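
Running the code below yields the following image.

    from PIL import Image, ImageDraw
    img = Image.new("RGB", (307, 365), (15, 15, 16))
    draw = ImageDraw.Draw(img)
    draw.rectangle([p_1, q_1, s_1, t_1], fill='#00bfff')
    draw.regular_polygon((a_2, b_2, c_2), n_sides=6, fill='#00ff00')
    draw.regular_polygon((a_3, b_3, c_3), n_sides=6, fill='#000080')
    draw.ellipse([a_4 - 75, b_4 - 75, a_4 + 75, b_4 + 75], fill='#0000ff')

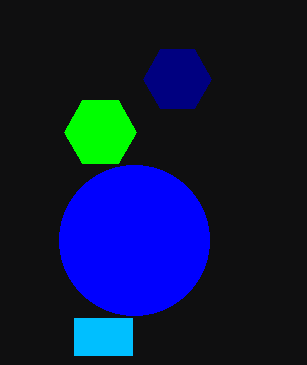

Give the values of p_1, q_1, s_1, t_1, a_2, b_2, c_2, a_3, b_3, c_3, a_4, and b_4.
p_1 = 74, q_1 = 318, s_1 = 132, t_1 = 355, a_2 = 100, b_2 = 132, c_2 = 36, a_3 = 177, b_3 = 79, c_3 = 34, a_4 = 134, b_4 = 240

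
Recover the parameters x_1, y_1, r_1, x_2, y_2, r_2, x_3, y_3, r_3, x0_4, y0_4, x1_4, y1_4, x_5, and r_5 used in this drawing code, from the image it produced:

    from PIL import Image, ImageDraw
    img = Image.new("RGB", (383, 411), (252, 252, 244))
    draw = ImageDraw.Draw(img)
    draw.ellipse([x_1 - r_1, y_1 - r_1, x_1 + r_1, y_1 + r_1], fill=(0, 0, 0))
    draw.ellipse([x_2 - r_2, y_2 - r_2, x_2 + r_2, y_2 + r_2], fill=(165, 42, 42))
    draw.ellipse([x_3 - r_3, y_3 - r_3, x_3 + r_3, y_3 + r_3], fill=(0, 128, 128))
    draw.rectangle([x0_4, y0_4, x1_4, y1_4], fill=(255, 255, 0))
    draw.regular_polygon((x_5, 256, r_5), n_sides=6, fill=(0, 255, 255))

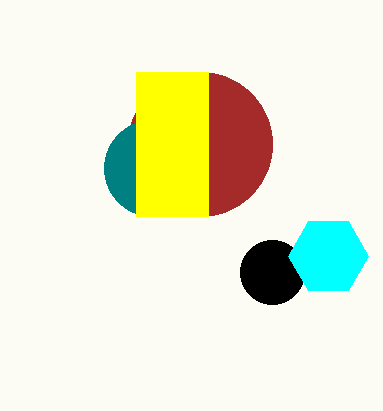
x_1 = 272, y_1 = 272, r_1 = 32, x_2 = 200, y_2 = 144, r_2 = 72, x_3 = 152, y_3 = 168, r_3 = 48, x0_4 = 136, y0_4 = 72, x1_4 = 208, y1_4 = 216, x_5 = 328, r_5 = 40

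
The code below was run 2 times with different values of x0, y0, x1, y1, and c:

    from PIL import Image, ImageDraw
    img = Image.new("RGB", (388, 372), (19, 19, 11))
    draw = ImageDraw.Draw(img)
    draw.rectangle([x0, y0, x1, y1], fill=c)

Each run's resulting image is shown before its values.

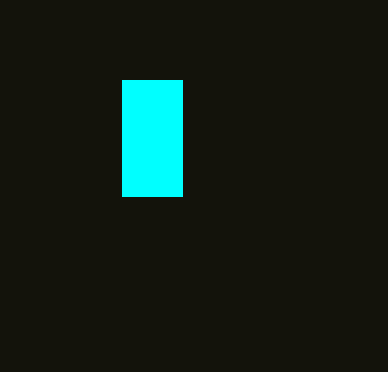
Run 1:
x0 = 122; y0 = 80; x1 = 182; y1 = 196; c = 'cyan'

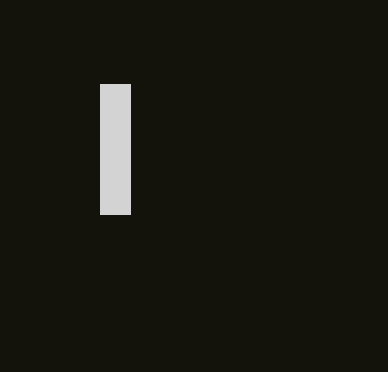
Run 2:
x0 = 100, y0 = 84, x1 = 130, y1 = 214, c = 'lightgray'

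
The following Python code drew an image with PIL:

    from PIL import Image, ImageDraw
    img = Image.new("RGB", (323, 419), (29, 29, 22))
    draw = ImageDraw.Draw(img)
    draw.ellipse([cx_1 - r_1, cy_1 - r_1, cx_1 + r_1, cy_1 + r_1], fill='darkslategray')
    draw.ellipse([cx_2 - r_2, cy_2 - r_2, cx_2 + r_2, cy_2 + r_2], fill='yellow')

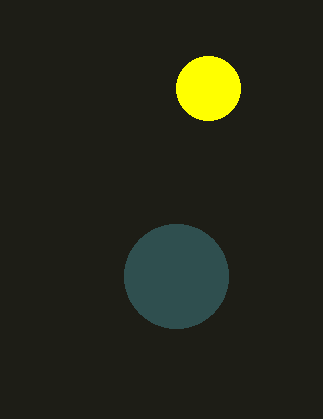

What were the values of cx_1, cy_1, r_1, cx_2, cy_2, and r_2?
cx_1 = 176; cy_1 = 276; r_1 = 52; cx_2 = 208; cy_2 = 88; r_2 = 32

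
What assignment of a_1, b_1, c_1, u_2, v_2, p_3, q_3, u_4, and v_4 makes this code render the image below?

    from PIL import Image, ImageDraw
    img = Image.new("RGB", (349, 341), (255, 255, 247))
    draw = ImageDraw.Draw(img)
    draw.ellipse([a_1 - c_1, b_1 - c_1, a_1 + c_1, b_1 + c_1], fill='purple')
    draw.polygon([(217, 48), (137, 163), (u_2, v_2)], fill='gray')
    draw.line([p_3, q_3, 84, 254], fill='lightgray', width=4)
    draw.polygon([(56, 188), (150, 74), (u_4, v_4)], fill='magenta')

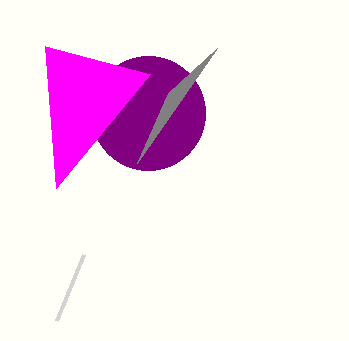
a_1 = 148
b_1 = 113
c_1 = 57
u_2 = 168
v_2 = 93
p_3 = 57
q_3 = 320
u_4 = 45
v_4 = 46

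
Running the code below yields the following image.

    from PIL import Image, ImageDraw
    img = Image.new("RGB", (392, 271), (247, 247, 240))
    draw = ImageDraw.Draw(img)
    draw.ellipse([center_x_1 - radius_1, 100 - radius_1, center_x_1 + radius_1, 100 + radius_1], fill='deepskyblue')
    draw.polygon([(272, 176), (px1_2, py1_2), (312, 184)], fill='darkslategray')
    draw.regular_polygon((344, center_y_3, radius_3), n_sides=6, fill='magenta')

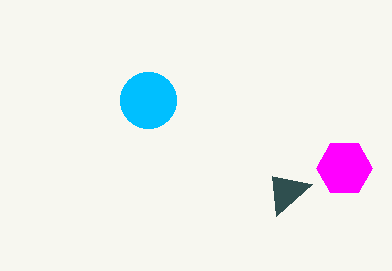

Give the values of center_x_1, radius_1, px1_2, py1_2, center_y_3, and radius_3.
center_x_1 = 148, radius_1 = 28, px1_2 = 276, py1_2 = 216, center_y_3 = 168, radius_3 = 28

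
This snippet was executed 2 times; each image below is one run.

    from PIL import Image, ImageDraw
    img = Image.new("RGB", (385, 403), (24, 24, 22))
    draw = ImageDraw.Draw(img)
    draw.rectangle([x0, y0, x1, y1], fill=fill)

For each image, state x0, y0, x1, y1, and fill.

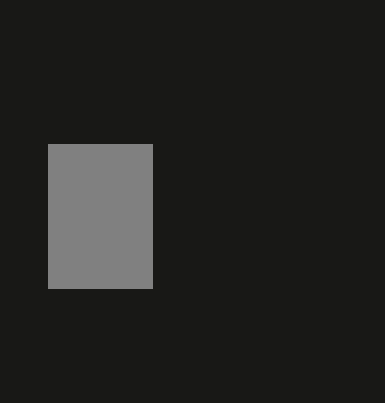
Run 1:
x0 = 48
y0 = 144
x1 = 152
y1 = 288
fill = 'gray'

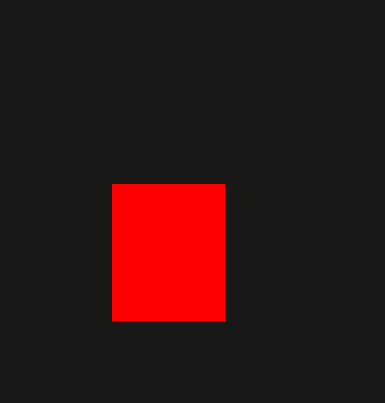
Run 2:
x0 = 112; y0 = 184; x1 = 224; y1 = 320; fill = 'red'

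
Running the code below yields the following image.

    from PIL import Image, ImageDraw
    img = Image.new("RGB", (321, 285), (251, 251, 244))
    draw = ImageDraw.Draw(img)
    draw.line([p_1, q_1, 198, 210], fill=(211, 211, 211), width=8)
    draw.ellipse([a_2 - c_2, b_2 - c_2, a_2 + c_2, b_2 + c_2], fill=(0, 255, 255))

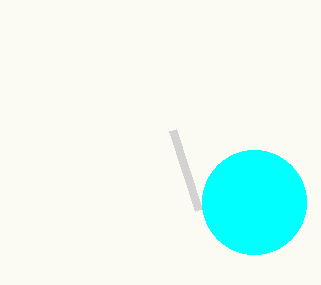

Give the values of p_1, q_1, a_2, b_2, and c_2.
p_1 = 172
q_1 = 130
a_2 = 254
b_2 = 202
c_2 = 52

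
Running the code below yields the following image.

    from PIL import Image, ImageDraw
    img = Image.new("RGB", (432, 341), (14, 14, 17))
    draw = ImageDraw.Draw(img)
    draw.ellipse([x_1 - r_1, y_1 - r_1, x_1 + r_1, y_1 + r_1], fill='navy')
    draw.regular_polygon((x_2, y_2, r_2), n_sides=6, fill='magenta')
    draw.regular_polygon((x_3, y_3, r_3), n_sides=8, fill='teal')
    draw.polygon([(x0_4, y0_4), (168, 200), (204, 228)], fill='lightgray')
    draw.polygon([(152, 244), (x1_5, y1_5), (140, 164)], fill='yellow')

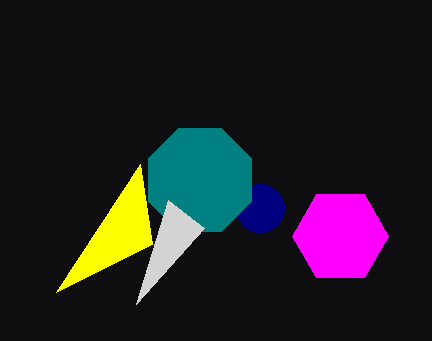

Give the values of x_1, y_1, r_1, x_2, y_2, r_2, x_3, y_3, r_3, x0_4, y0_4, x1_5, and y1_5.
x_1 = 260
y_1 = 208
r_1 = 24
x_2 = 340
y_2 = 236
r_2 = 48
x_3 = 200
y_3 = 180
r_3 = 56
x0_4 = 136
y0_4 = 304
x1_5 = 56
y1_5 = 292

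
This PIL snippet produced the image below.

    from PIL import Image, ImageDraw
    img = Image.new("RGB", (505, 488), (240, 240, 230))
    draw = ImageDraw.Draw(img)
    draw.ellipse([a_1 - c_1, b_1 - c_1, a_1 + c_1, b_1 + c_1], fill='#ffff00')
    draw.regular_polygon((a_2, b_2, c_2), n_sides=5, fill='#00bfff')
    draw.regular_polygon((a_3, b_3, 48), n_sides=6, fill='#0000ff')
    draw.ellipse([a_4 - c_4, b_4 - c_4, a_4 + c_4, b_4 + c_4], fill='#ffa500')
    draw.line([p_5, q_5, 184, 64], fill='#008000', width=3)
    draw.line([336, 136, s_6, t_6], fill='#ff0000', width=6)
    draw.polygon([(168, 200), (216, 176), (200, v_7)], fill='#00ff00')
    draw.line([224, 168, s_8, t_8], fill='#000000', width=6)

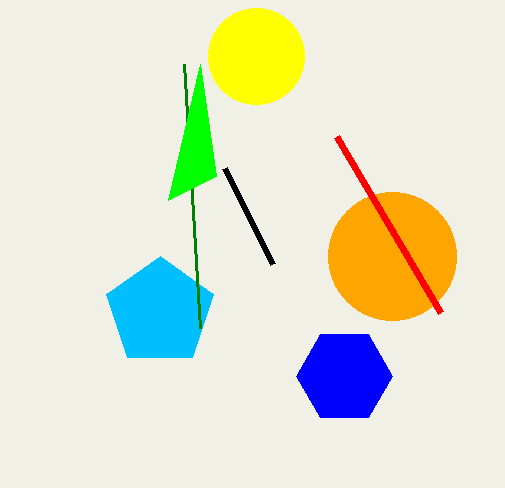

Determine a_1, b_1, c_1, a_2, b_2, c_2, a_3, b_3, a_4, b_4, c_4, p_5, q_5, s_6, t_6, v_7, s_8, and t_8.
a_1 = 256, b_1 = 56, c_1 = 48, a_2 = 160, b_2 = 312, c_2 = 56, a_3 = 344, b_3 = 376, a_4 = 392, b_4 = 256, c_4 = 64, p_5 = 200, q_5 = 328, s_6 = 440, t_6 = 312, v_7 = 64, s_8 = 272, t_8 = 264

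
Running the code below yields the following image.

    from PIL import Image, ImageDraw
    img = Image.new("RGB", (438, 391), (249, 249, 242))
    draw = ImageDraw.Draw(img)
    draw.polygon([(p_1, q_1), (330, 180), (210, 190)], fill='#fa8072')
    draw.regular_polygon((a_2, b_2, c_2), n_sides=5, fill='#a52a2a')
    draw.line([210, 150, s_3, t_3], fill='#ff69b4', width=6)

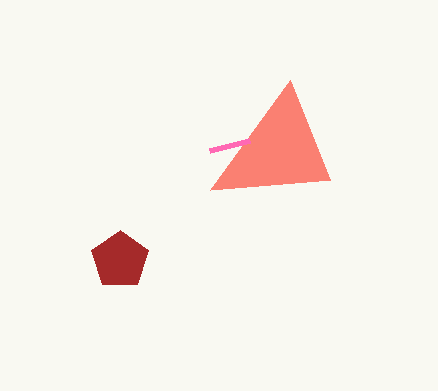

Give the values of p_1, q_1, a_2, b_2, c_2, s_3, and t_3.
p_1 = 290; q_1 = 80; a_2 = 120; b_2 = 260; c_2 = 30; s_3 = 250; t_3 = 140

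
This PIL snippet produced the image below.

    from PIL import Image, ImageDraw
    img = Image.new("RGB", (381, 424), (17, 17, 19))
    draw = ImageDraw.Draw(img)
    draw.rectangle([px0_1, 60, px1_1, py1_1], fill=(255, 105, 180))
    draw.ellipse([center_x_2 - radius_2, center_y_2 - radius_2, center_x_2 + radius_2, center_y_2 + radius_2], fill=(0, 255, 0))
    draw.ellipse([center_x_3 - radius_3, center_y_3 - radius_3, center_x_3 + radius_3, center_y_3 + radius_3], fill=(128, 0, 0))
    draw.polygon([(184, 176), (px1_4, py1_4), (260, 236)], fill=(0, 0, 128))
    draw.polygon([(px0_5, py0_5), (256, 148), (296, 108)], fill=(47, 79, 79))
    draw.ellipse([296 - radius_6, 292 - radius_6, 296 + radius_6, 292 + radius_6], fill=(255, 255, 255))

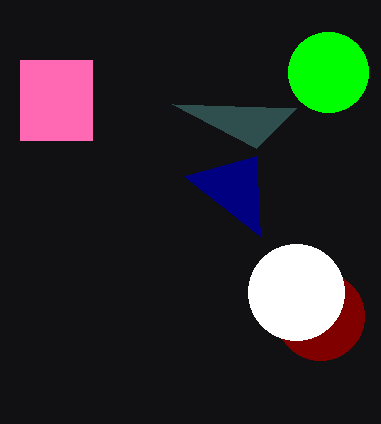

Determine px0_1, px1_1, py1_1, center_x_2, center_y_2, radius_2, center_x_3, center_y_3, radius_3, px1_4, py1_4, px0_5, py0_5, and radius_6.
px0_1 = 20, px1_1 = 92, py1_1 = 140, center_x_2 = 328, center_y_2 = 72, radius_2 = 40, center_x_3 = 320, center_y_3 = 316, radius_3 = 44, px1_4 = 256, py1_4 = 156, px0_5 = 172, py0_5 = 104, radius_6 = 48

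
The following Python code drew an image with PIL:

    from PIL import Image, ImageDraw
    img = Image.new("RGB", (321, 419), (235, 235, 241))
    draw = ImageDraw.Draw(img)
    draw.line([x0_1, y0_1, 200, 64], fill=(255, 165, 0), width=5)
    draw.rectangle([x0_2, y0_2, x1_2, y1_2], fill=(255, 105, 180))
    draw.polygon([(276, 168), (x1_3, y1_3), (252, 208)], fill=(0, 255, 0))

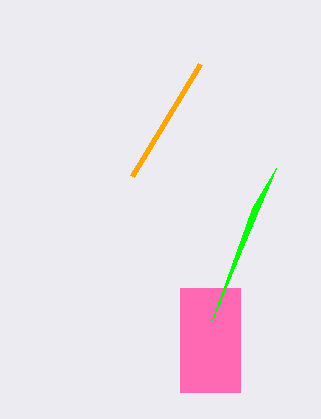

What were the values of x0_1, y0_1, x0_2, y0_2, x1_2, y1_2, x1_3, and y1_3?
x0_1 = 132
y0_1 = 176
x0_2 = 180
y0_2 = 288
x1_2 = 240
y1_2 = 392
x1_3 = 212
y1_3 = 320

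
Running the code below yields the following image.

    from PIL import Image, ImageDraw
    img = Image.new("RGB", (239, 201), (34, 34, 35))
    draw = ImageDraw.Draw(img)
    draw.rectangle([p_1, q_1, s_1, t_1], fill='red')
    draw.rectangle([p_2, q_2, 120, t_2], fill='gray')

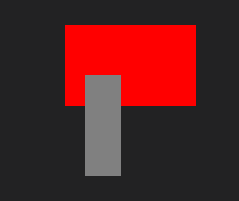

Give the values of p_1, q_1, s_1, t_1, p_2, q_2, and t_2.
p_1 = 65
q_1 = 25
s_1 = 195
t_1 = 105
p_2 = 85
q_2 = 75
t_2 = 175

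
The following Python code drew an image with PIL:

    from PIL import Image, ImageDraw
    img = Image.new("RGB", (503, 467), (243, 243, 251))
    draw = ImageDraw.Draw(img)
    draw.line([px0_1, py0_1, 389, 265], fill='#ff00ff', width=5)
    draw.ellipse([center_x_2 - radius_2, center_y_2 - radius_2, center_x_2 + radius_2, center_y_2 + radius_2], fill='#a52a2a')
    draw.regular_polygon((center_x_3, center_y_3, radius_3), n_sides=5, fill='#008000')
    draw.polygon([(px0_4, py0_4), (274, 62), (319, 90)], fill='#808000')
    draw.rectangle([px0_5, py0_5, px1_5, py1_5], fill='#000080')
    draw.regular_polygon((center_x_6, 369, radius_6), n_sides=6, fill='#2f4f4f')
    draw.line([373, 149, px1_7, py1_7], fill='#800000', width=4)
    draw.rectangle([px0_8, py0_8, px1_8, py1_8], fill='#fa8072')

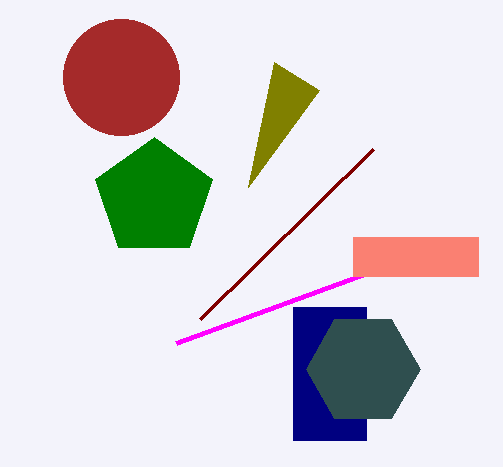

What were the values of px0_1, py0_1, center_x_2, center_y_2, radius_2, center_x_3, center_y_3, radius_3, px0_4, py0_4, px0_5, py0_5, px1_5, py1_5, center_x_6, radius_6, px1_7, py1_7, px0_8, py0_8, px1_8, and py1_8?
px0_1 = 176, py0_1 = 343, center_x_2 = 121, center_y_2 = 77, radius_2 = 58, center_x_3 = 154, center_y_3 = 198, radius_3 = 61, px0_4 = 248, py0_4 = 187, px0_5 = 293, py0_5 = 307, px1_5 = 366, py1_5 = 440, center_x_6 = 363, radius_6 = 57, px1_7 = 200, py1_7 = 319, px0_8 = 353, py0_8 = 237, px1_8 = 478, py1_8 = 276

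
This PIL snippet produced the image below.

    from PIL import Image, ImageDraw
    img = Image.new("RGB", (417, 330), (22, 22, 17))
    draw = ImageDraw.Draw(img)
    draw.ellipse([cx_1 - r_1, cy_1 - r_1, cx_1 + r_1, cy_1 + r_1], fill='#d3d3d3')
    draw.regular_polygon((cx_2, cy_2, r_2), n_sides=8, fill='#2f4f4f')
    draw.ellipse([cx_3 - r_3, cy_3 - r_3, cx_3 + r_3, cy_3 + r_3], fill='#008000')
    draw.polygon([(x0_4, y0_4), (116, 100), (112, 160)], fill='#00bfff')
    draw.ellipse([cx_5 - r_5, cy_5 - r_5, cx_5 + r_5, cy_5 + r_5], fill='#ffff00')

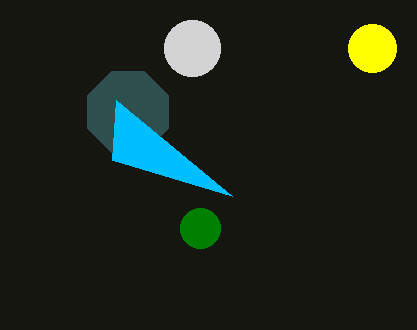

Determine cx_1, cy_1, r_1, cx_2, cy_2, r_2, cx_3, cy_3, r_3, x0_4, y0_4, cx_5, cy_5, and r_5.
cx_1 = 192; cy_1 = 48; r_1 = 28; cx_2 = 128; cy_2 = 112; r_2 = 44; cx_3 = 200; cy_3 = 228; r_3 = 20; x0_4 = 232; y0_4 = 196; cx_5 = 372; cy_5 = 48; r_5 = 24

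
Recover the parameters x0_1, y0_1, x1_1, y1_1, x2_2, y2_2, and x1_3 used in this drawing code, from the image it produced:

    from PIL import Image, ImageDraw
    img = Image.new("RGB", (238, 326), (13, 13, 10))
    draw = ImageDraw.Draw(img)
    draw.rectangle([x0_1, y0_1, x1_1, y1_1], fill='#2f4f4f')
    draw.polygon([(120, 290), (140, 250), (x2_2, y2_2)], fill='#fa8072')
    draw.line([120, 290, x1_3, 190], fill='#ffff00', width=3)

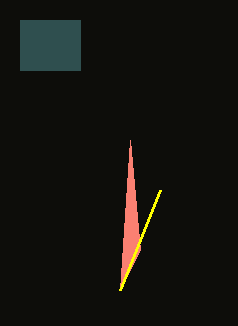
x0_1 = 20; y0_1 = 20; x1_1 = 80; y1_1 = 70; x2_2 = 130; y2_2 = 140; x1_3 = 160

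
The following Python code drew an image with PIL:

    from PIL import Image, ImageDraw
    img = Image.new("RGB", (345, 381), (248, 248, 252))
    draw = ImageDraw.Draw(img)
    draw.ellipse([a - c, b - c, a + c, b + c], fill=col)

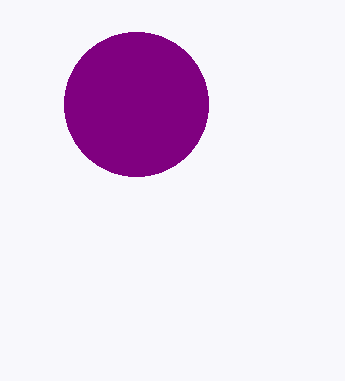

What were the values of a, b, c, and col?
a = 136; b = 104; c = 72; col = 'purple'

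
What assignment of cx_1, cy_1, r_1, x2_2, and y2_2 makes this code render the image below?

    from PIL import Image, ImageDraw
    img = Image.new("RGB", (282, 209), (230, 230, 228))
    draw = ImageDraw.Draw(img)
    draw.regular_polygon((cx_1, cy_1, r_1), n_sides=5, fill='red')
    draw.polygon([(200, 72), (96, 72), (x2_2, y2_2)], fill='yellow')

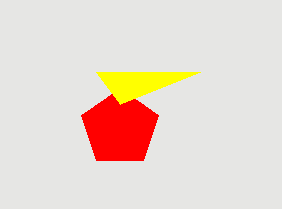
cx_1 = 120
cy_1 = 128
r_1 = 40
x2_2 = 120
y2_2 = 104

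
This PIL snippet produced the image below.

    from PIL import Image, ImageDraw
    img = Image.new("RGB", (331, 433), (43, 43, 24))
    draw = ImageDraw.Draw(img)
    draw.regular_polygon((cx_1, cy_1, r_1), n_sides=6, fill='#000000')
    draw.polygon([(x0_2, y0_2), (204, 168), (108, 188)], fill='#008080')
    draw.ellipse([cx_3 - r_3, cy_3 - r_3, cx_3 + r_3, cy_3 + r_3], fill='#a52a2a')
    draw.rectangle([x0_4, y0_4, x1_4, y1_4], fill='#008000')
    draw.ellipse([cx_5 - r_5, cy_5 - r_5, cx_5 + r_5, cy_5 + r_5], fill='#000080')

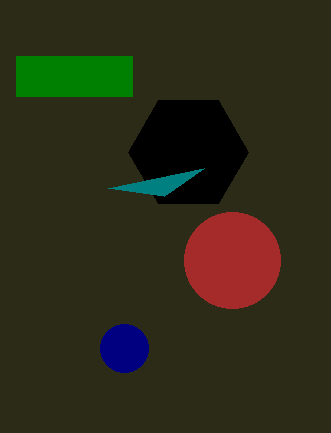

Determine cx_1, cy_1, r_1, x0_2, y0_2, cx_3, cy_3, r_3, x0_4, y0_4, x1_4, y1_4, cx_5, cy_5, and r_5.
cx_1 = 188; cy_1 = 152; r_1 = 60; x0_2 = 164; y0_2 = 196; cx_3 = 232; cy_3 = 260; r_3 = 48; x0_4 = 16; y0_4 = 56; x1_4 = 132; y1_4 = 96; cx_5 = 124; cy_5 = 348; r_5 = 24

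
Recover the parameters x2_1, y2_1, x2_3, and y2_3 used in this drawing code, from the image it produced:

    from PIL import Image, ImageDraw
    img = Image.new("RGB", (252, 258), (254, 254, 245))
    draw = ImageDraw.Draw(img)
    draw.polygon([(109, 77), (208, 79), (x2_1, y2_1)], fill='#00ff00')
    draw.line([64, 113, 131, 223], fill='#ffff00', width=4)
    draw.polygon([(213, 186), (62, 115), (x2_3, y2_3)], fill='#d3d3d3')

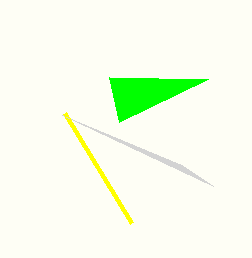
x2_1 = 119; y2_1 = 122; x2_3 = 182; y2_3 = 165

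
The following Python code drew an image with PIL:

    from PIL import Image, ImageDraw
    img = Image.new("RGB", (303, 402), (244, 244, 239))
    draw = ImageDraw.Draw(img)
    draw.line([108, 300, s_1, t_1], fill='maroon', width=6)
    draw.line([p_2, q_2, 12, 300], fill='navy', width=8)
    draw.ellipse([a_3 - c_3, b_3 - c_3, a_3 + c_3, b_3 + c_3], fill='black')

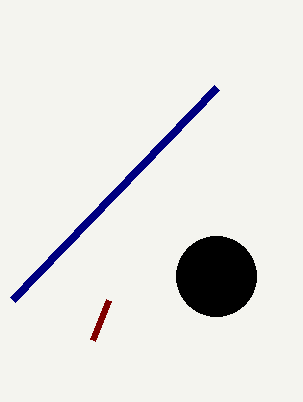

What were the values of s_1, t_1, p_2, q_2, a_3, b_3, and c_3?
s_1 = 92, t_1 = 340, p_2 = 216, q_2 = 88, a_3 = 216, b_3 = 276, c_3 = 40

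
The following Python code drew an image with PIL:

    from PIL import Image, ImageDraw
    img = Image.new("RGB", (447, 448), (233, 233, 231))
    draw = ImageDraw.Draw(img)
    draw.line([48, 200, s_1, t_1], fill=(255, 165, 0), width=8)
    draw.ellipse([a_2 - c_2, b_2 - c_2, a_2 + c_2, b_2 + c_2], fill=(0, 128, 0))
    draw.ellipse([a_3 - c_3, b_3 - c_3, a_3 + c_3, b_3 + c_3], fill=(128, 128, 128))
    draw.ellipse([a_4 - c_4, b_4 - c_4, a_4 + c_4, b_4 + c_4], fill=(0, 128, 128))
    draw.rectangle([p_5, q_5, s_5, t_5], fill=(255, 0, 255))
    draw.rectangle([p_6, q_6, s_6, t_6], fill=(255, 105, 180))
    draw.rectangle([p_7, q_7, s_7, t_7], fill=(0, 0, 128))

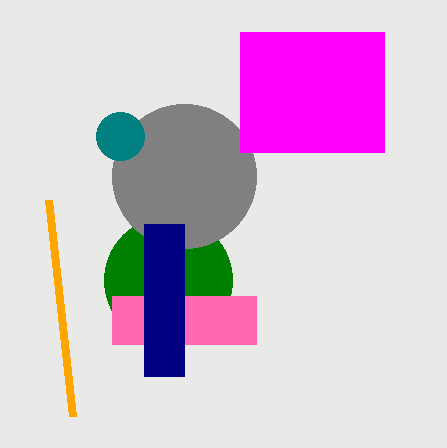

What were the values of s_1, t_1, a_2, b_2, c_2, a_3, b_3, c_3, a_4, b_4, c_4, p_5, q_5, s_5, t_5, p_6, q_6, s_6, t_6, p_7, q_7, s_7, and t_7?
s_1 = 72, t_1 = 416, a_2 = 168, b_2 = 280, c_2 = 64, a_3 = 184, b_3 = 176, c_3 = 72, a_4 = 120, b_4 = 136, c_4 = 24, p_5 = 240, q_5 = 32, s_5 = 384, t_5 = 152, p_6 = 112, q_6 = 296, s_6 = 256, t_6 = 344, p_7 = 144, q_7 = 224, s_7 = 184, t_7 = 376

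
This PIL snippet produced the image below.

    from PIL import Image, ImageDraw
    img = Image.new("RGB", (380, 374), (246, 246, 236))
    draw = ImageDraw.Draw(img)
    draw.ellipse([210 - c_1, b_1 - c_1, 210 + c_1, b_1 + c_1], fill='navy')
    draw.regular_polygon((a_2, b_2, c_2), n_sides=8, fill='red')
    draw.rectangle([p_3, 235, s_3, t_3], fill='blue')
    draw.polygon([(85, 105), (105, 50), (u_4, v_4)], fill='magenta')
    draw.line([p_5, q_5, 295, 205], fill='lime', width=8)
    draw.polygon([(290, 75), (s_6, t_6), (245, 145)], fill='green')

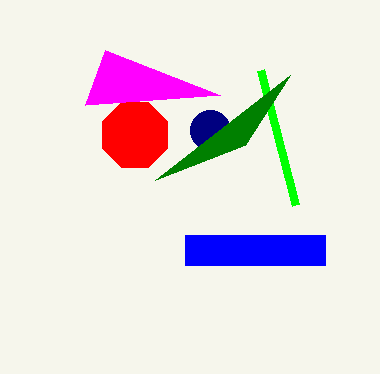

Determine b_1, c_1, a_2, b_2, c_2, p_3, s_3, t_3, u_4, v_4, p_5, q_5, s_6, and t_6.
b_1 = 130; c_1 = 20; a_2 = 135; b_2 = 135; c_2 = 35; p_3 = 185; s_3 = 325; t_3 = 265; u_4 = 220; v_4 = 95; p_5 = 260; q_5 = 70; s_6 = 155; t_6 = 180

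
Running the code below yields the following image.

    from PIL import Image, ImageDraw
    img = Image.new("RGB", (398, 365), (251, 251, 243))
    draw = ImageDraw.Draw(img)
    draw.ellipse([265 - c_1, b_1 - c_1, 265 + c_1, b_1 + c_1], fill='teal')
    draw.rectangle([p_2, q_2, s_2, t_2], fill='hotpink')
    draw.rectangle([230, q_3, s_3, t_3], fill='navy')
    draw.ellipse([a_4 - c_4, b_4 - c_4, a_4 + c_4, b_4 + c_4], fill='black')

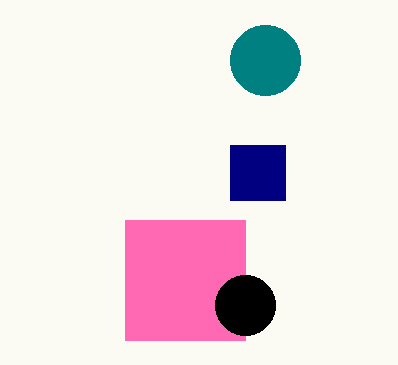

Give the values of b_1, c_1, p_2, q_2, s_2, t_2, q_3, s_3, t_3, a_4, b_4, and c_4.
b_1 = 60; c_1 = 35; p_2 = 125; q_2 = 220; s_2 = 245; t_2 = 340; q_3 = 145; s_3 = 285; t_3 = 200; a_4 = 245; b_4 = 305; c_4 = 30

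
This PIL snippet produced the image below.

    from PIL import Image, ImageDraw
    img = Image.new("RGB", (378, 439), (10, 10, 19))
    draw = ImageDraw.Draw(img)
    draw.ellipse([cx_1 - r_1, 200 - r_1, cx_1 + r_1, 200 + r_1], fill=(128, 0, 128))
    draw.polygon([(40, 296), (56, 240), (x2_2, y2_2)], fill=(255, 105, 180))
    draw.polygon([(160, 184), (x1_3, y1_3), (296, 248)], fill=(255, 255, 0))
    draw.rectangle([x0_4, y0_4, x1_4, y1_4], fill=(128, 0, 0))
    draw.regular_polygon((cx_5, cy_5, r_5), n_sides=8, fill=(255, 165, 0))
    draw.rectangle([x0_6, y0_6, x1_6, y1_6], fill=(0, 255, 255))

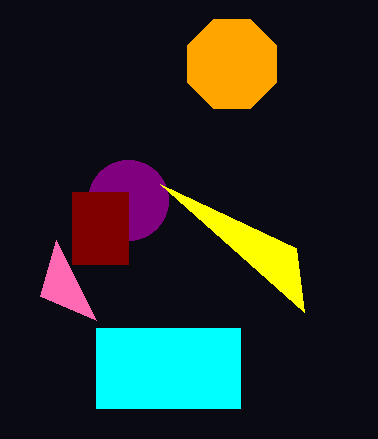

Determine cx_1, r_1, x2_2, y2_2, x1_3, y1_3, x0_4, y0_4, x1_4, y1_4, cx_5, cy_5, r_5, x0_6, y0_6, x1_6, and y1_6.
cx_1 = 128
r_1 = 40
x2_2 = 96
y2_2 = 320
x1_3 = 304
y1_3 = 312
x0_4 = 72
y0_4 = 192
x1_4 = 128
y1_4 = 264
cx_5 = 232
cy_5 = 64
r_5 = 48
x0_6 = 96
y0_6 = 328
x1_6 = 240
y1_6 = 408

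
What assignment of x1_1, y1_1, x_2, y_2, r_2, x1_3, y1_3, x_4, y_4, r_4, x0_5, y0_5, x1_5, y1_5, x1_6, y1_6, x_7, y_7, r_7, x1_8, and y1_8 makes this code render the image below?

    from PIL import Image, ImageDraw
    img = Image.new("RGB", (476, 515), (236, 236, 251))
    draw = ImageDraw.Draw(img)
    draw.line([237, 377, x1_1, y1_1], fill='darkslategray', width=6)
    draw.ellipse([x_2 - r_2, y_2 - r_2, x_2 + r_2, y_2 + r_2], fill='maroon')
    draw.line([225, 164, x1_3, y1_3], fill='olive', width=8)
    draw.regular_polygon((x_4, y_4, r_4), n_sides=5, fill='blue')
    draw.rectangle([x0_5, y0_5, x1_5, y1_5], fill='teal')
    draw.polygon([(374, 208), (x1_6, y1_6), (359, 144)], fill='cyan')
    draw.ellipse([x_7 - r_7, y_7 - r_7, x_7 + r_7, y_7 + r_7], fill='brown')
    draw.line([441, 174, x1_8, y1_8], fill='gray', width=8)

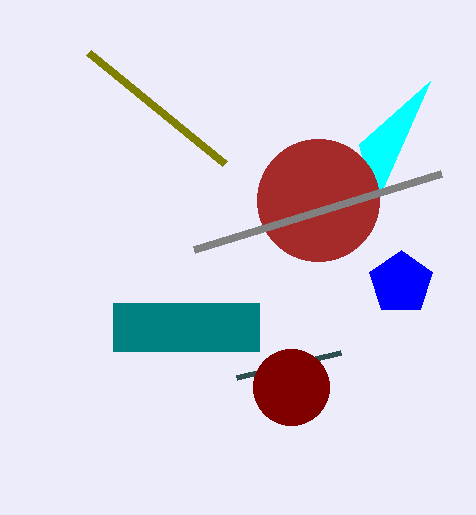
x1_1 = 341, y1_1 = 352, x_2 = 291, y_2 = 387, r_2 = 38, x1_3 = 89, y1_3 = 53, x_4 = 401, y_4 = 283, r_4 = 33, x0_5 = 113, y0_5 = 303, x1_5 = 259, y1_5 = 351, x1_6 = 430, y1_6 = 81, x_7 = 318, y_7 = 200, r_7 = 61, x1_8 = 194, y1_8 = 250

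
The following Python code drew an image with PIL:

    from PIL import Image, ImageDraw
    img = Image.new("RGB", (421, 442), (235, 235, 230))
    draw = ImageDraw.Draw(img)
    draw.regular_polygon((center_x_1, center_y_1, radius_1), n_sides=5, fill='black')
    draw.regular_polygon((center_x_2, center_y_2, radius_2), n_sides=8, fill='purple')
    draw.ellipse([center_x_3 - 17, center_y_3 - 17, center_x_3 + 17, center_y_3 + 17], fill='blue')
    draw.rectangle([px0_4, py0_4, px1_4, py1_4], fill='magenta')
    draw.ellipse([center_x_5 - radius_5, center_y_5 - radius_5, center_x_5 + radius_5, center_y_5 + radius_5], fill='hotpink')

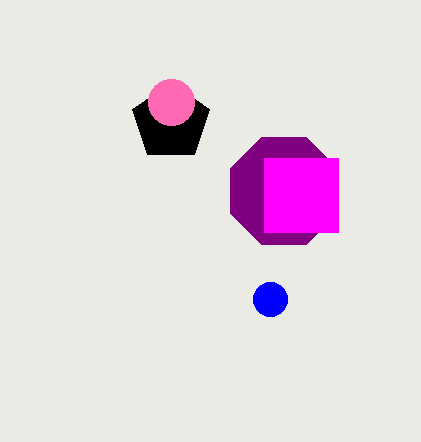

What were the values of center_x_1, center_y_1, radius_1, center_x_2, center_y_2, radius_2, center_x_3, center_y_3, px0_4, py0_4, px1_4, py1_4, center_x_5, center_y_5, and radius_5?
center_x_1 = 171
center_y_1 = 122
radius_1 = 40
center_x_2 = 284
center_y_2 = 191
radius_2 = 58
center_x_3 = 270
center_y_3 = 299
px0_4 = 264
py0_4 = 158
px1_4 = 338
py1_4 = 232
center_x_5 = 171
center_y_5 = 102
radius_5 = 23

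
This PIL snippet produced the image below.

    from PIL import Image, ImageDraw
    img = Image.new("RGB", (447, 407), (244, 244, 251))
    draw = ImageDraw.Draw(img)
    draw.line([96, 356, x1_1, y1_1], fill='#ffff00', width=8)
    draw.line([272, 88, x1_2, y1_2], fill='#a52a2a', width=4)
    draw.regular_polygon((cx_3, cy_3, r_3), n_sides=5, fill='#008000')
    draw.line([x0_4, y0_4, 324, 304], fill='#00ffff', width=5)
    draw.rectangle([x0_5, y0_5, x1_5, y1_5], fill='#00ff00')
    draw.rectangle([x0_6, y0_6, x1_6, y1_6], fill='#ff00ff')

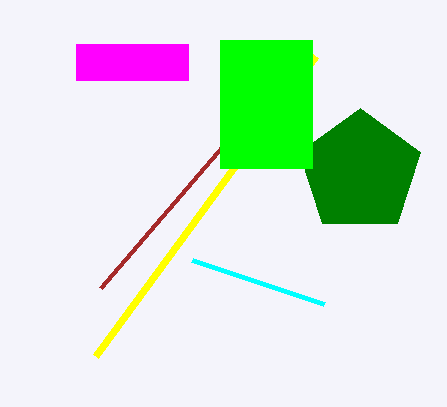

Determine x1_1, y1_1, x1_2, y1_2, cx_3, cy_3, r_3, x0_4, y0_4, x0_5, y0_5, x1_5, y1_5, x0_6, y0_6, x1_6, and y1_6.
x1_1 = 316; y1_1 = 56; x1_2 = 100; y1_2 = 288; cx_3 = 360; cy_3 = 172; r_3 = 64; x0_4 = 192; y0_4 = 260; x0_5 = 220; y0_5 = 40; x1_5 = 312; y1_5 = 168; x0_6 = 76; y0_6 = 44; x1_6 = 188; y1_6 = 80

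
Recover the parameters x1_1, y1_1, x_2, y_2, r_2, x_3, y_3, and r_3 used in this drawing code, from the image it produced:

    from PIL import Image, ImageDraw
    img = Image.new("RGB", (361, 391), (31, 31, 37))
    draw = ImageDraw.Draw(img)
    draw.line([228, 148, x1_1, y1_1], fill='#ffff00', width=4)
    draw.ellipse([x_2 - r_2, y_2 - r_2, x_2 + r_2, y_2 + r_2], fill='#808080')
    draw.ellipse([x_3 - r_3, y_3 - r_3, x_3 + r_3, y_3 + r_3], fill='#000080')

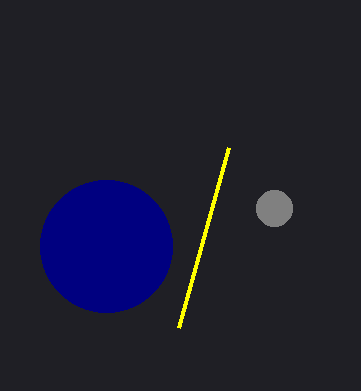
x1_1 = 178
y1_1 = 328
x_2 = 274
y_2 = 208
r_2 = 18
x_3 = 106
y_3 = 246
r_3 = 66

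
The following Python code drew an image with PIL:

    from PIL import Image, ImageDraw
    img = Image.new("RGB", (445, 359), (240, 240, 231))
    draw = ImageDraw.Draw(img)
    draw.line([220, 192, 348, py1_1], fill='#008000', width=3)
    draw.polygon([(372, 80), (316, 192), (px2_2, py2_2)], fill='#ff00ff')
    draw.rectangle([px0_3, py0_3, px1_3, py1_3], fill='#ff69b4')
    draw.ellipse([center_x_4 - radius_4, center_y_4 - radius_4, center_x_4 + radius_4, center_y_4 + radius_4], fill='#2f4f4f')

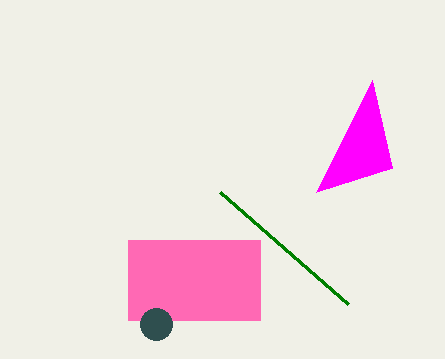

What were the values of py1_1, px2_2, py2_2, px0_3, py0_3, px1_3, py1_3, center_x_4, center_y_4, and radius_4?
py1_1 = 304, px2_2 = 392, py2_2 = 168, px0_3 = 128, py0_3 = 240, px1_3 = 260, py1_3 = 320, center_x_4 = 156, center_y_4 = 324, radius_4 = 16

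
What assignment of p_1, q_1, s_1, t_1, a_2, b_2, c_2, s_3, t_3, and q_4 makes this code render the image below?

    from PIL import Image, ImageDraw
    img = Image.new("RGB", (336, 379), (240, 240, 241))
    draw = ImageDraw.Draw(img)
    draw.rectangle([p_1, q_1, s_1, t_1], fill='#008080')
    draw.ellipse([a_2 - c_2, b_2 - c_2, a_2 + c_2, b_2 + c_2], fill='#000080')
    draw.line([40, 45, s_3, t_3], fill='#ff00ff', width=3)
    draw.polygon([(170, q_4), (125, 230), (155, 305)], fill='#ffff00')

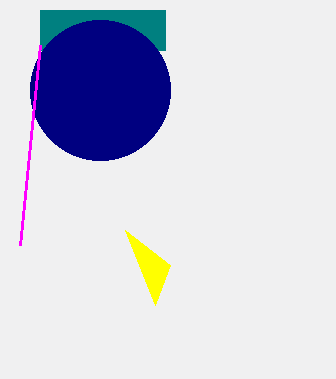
p_1 = 40, q_1 = 10, s_1 = 165, t_1 = 50, a_2 = 100, b_2 = 90, c_2 = 70, s_3 = 20, t_3 = 245, q_4 = 265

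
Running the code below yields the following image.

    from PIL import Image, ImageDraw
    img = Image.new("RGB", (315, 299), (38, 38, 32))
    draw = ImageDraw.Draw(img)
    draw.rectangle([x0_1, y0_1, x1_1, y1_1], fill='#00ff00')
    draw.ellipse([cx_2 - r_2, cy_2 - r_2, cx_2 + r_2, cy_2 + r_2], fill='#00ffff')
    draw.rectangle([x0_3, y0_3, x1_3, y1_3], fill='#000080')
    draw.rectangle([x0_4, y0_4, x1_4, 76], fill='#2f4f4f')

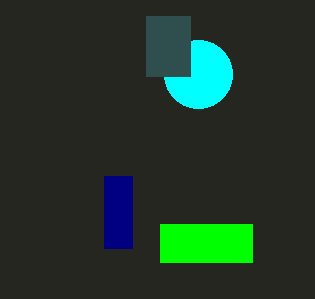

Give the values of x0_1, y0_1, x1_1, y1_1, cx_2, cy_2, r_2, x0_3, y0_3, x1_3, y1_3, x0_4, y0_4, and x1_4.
x0_1 = 160, y0_1 = 224, x1_1 = 252, y1_1 = 262, cx_2 = 198, cy_2 = 74, r_2 = 34, x0_3 = 104, y0_3 = 176, x1_3 = 132, y1_3 = 248, x0_4 = 146, y0_4 = 16, x1_4 = 190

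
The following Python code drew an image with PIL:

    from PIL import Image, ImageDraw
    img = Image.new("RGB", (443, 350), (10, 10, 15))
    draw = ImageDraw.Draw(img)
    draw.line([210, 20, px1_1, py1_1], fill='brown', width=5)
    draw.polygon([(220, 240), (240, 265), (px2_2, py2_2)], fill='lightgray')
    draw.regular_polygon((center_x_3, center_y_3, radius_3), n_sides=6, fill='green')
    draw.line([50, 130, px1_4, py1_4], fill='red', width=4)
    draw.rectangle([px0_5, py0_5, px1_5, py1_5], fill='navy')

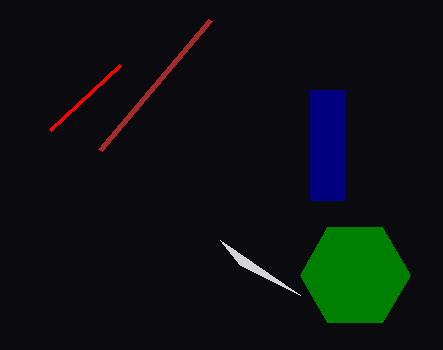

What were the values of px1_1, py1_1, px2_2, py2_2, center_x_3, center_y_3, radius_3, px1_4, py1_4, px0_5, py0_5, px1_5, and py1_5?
px1_1 = 100; py1_1 = 150; px2_2 = 300; py2_2 = 295; center_x_3 = 355; center_y_3 = 275; radius_3 = 55; px1_4 = 120; py1_4 = 65; px0_5 = 310; py0_5 = 90; px1_5 = 345; py1_5 = 200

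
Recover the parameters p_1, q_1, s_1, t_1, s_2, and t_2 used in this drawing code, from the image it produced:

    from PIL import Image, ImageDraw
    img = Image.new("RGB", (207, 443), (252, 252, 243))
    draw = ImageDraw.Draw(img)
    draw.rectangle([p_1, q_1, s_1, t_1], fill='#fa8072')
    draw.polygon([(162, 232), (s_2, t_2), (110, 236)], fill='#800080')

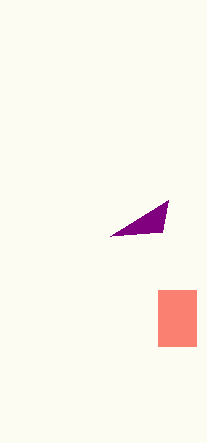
p_1 = 158
q_1 = 290
s_1 = 196
t_1 = 346
s_2 = 168
t_2 = 200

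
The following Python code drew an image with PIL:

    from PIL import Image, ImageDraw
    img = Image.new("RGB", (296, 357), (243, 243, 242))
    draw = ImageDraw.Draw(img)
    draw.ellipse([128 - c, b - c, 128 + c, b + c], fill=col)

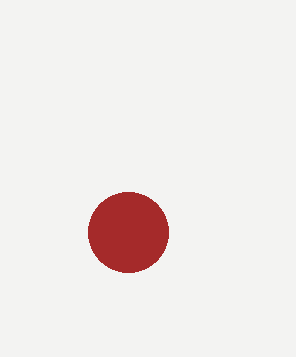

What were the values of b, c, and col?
b = 232
c = 40
col = 'brown'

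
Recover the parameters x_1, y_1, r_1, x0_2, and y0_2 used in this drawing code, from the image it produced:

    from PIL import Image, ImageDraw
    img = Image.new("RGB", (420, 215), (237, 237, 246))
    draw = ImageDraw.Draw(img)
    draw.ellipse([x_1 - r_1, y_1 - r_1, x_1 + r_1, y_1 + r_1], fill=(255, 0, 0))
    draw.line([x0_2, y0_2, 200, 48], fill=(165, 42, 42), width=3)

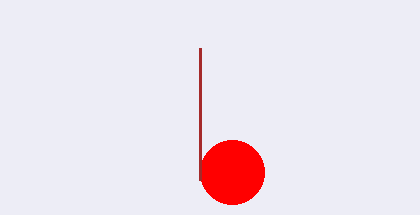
x_1 = 232, y_1 = 172, r_1 = 32, x0_2 = 200, y0_2 = 180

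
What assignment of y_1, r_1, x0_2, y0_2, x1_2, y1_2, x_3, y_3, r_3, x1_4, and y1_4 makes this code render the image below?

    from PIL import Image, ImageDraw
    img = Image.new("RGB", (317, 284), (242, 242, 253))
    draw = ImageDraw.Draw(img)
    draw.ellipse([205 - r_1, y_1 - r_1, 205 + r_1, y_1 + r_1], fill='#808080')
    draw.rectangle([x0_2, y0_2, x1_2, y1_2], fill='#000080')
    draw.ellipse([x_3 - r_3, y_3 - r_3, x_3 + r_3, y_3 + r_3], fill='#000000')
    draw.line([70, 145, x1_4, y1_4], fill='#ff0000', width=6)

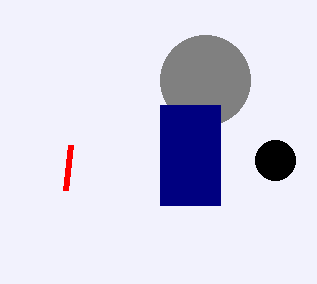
y_1 = 80
r_1 = 45
x0_2 = 160
y0_2 = 105
x1_2 = 220
y1_2 = 205
x_3 = 275
y_3 = 160
r_3 = 20
x1_4 = 65
y1_4 = 190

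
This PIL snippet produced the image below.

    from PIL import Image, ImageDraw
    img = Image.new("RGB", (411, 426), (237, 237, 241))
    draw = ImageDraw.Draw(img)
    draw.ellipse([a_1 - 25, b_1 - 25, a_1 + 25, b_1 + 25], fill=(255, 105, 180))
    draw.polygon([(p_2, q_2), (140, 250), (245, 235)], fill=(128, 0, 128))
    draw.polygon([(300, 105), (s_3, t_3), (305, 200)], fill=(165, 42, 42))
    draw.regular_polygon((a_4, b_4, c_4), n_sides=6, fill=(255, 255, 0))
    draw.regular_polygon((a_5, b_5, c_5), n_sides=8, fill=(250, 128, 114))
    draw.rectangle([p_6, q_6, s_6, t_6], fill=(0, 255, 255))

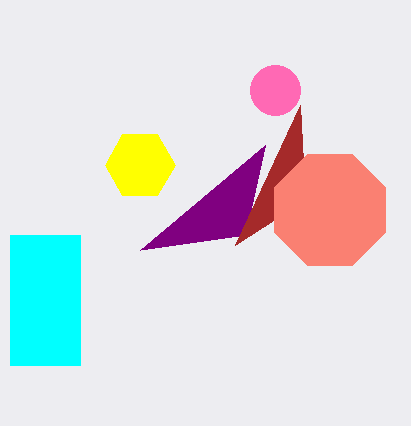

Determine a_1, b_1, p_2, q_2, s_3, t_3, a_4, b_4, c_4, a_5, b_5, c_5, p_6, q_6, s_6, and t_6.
a_1 = 275; b_1 = 90; p_2 = 265; q_2 = 145; s_3 = 235; t_3 = 245; a_4 = 140; b_4 = 165; c_4 = 35; a_5 = 330; b_5 = 210; c_5 = 60; p_6 = 10; q_6 = 235; s_6 = 80; t_6 = 365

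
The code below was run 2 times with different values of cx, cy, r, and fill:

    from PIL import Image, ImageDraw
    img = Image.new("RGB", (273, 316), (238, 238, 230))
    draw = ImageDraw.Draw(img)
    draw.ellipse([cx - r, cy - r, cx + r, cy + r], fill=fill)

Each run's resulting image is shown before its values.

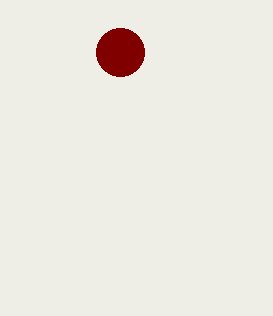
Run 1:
cx = 120, cy = 52, r = 24, fill = 'maroon'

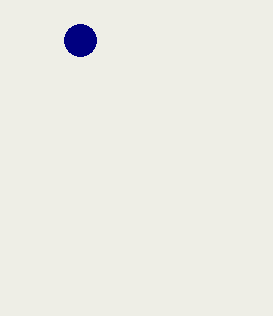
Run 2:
cx = 80
cy = 40
r = 16
fill = 'navy'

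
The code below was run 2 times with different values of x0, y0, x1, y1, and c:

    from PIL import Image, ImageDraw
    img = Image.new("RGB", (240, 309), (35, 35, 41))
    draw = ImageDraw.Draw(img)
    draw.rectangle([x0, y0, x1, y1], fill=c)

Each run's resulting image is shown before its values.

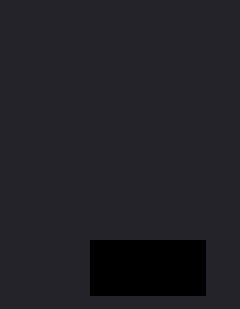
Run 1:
x0 = 90, y0 = 240, x1 = 205, y1 = 295, c = 'black'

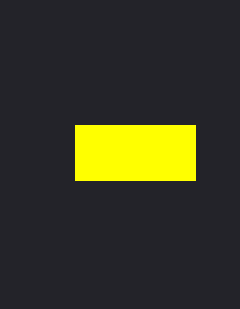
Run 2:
x0 = 75, y0 = 125, x1 = 195, y1 = 180, c = 'yellow'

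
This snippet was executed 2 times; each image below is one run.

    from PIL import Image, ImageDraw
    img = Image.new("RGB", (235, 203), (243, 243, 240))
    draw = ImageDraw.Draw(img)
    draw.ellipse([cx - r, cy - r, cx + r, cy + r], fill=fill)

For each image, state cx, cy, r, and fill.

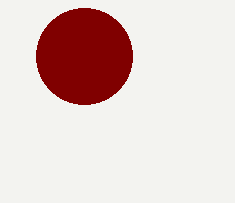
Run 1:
cx = 84, cy = 56, r = 48, fill = 'maroon'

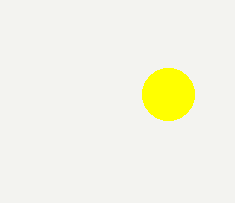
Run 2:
cx = 168; cy = 94; r = 26; fill = 'yellow'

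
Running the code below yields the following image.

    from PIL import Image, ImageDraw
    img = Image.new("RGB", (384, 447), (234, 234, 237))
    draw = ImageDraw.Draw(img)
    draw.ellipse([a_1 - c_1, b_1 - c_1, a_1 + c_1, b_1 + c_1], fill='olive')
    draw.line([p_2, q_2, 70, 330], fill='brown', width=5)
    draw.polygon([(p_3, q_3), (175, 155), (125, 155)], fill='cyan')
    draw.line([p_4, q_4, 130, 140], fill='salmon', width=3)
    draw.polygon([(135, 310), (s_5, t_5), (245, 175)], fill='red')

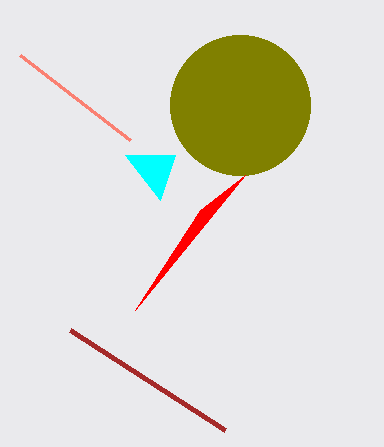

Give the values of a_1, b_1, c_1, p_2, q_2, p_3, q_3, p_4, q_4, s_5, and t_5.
a_1 = 240, b_1 = 105, c_1 = 70, p_2 = 225, q_2 = 430, p_3 = 160, q_3 = 200, p_4 = 20, q_4 = 55, s_5 = 200, t_5 = 210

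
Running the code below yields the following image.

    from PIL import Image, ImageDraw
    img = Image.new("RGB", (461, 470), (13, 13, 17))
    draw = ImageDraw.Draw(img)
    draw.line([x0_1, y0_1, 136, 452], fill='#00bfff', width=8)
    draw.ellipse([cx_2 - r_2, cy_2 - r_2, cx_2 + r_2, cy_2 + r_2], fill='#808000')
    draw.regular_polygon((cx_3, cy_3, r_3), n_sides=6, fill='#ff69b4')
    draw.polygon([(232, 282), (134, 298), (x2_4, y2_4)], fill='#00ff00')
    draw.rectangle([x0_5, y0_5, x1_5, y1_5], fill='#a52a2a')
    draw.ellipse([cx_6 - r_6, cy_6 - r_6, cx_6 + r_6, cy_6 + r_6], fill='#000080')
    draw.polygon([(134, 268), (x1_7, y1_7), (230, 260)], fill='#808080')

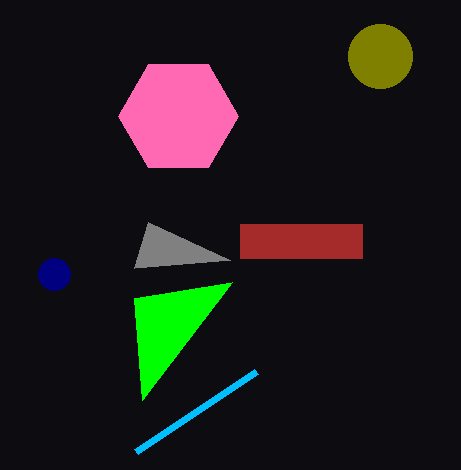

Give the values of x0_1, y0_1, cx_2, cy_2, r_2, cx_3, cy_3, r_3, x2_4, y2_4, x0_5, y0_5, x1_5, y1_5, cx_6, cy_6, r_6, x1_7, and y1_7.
x0_1 = 256, y0_1 = 372, cx_2 = 380, cy_2 = 56, r_2 = 32, cx_3 = 178, cy_3 = 116, r_3 = 60, x2_4 = 142, y2_4 = 400, x0_5 = 240, y0_5 = 224, x1_5 = 362, y1_5 = 258, cx_6 = 54, cy_6 = 274, r_6 = 16, x1_7 = 148, y1_7 = 222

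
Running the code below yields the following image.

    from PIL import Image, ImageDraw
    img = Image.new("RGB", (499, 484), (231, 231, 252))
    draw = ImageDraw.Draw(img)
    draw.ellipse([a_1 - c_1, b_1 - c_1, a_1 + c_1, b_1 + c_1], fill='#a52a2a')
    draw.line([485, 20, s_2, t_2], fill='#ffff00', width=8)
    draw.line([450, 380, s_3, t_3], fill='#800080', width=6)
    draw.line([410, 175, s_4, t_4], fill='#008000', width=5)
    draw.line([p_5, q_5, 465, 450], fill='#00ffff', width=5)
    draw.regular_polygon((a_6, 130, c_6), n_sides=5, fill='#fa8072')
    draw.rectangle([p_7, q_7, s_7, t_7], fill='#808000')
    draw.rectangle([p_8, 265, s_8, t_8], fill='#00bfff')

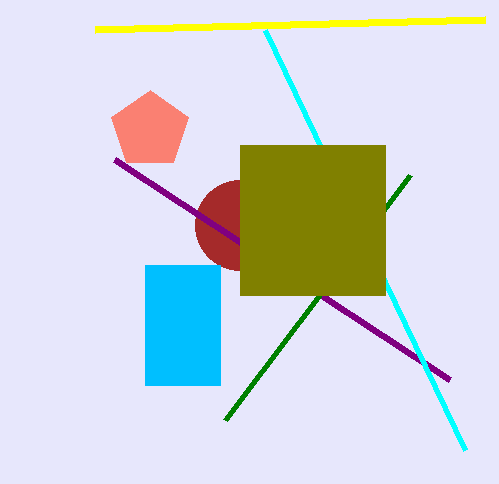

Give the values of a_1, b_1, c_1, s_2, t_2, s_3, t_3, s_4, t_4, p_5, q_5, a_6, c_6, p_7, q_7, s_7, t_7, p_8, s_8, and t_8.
a_1 = 240, b_1 = 225, c_1 = 45, s_2 = 95, t_2 = 30, s_3 = 115, t_3 = 160, s_4 = 225, t_4 = 420, p_5 = 265, q_5 = 30, a_6 = 150, c_6 = 40, p_7 = 240, q_7 = 145, s_7 = 385, t_7 = 295, p_8 = 145, s_8 = 220, t_8 = 385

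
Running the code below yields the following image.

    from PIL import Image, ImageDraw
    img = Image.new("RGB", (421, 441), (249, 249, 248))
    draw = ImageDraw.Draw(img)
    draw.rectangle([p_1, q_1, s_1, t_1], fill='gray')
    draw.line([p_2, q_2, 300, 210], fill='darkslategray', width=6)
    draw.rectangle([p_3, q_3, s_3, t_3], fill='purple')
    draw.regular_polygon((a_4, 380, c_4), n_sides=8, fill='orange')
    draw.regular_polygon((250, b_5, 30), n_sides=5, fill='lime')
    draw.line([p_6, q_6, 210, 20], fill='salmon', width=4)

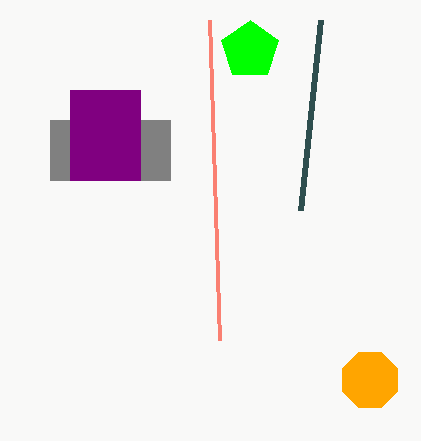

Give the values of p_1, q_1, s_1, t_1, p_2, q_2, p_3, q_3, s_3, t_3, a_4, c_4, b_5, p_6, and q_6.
p_1 = 50; q_1 = 120; s_1 = 170; t_1 = 180; p_2 = 320; q_2 = 20; p_3 = 70; q_3 = 90; s_3 = 140; t_3 = 180; a_4 = 370; c_4 = 30; b_5 = 50; p_6 = 220; q_6 = 340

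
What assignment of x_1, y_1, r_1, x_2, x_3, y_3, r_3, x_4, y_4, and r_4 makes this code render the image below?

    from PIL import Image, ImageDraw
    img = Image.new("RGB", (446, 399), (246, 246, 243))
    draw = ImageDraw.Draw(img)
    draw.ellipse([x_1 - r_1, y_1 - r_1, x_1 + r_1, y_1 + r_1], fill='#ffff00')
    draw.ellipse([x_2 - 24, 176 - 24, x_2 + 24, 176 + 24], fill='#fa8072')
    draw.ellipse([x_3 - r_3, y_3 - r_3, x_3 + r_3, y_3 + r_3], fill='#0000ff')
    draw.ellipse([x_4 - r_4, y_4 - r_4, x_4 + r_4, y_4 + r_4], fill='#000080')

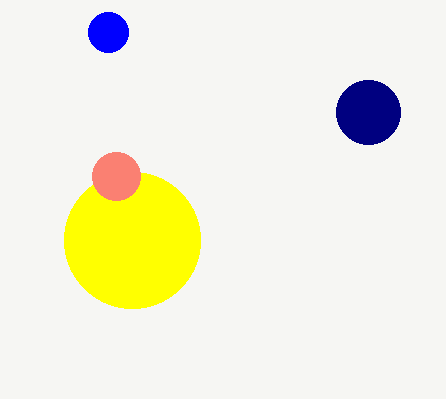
x_1 = 132
y_1 = 240
r_1 = 68
x_2 = 116
x_3 = 108
y_3 = 32
r_3 = 20
x_4 = 368
y_4 = 112
r_4 = 32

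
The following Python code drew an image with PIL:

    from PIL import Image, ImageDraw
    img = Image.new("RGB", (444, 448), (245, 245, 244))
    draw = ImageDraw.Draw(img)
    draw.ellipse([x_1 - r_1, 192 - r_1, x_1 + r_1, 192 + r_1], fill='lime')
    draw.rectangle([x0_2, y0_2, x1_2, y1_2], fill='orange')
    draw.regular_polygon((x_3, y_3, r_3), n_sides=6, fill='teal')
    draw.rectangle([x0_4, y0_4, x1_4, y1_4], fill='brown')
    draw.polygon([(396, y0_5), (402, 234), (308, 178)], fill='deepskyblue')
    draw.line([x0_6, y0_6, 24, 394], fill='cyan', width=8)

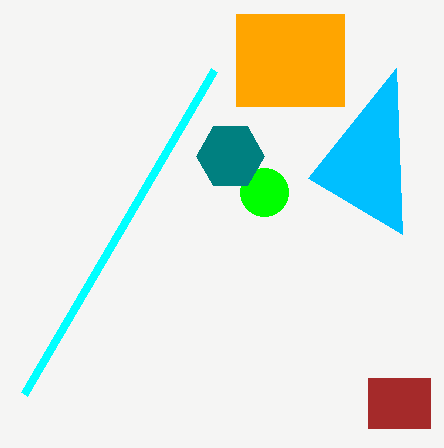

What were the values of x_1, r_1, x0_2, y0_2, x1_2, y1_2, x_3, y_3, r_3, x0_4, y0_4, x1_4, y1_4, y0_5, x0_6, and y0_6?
x_1 = 264, r_1 = 24, x0_2 = 236, y0_2 = 14, x1_2 = 344, y1_2 = 106, x_3 = 230, y_3 = 156, r_3 = 34, x0_4 = 368, y0_4 = 378, x1_4 = 430, y1_4 = 428, y0_5 = 68, x0_6 = 214, y0_6 = 70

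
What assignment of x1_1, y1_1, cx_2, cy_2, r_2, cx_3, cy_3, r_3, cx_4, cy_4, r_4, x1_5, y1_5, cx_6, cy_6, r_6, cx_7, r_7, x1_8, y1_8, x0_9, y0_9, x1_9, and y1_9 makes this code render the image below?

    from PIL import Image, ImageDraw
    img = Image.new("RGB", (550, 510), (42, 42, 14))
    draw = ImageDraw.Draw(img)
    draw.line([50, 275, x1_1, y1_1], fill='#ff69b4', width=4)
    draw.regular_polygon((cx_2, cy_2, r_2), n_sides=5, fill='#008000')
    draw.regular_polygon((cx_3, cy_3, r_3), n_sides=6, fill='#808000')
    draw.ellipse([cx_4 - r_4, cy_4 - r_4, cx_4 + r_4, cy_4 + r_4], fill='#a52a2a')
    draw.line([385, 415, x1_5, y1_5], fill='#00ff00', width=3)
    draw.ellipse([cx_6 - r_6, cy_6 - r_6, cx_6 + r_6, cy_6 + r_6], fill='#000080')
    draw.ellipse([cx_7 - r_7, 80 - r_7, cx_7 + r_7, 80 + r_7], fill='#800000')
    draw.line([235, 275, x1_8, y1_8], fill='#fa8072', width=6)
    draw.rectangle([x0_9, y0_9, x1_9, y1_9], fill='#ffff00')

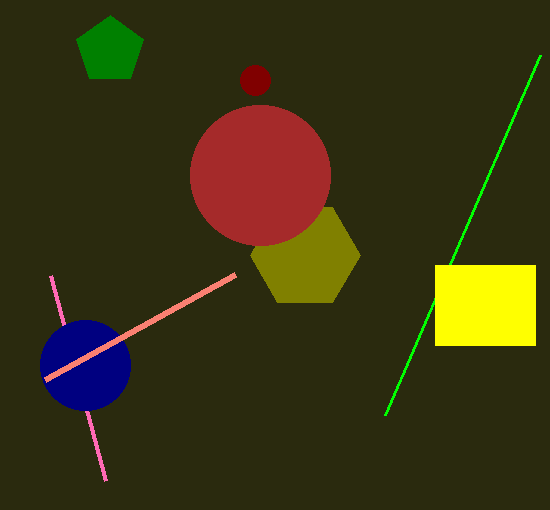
x1_1 = 105, y1_1 = 480, cx_2 = 110, cy_2 = 50, r_2 = 35, cx_3 = 305, cy_3 = 255, r_3 = 55, cx_4 = 260, cy_4 = 175, r_4 = 70, x1_5 = 540, y1_5 = 55, cx_6 = 85, cy_6 = 365, r_6 = 45, cx_7 = 255, r_7 = 15, x1_8 = 45, y1_8 = 380, x0_9 = 435, y0_9 = 265, x1_9 = 535, y1_9 = 345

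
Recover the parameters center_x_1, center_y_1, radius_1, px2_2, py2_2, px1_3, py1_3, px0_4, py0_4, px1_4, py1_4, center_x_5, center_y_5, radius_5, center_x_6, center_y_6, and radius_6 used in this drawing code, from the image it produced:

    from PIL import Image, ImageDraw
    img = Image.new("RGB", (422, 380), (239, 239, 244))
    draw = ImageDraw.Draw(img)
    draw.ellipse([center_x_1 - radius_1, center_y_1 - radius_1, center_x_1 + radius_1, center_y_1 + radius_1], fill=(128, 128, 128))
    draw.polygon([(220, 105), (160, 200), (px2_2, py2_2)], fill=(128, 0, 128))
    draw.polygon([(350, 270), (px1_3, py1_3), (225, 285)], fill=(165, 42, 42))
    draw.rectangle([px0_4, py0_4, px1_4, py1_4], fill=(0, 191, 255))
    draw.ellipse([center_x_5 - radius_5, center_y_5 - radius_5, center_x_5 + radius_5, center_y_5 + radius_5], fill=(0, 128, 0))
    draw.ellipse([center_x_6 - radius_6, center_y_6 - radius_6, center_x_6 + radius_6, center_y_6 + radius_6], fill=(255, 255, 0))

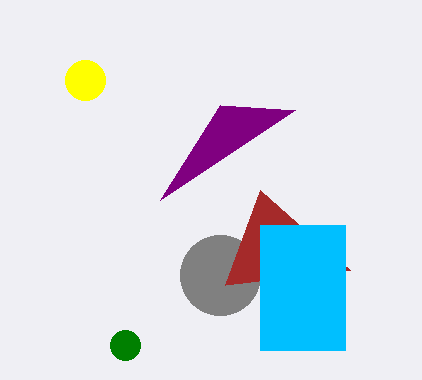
center_x_1 = 220
center_y_1 = 275
radius_1 = 40
px2_2 = 295
py2_2 = 110
px1_3 = 260
py1_3 = 190
px0_4 = 260
py0_4 = 225
px1_4 = 345
py1_4 = 350
center_x_5 = 125
center_y_5 = 345
radius_5 = 15
center_x_6 = 85
center_y_6 = 80
radius_6 = 20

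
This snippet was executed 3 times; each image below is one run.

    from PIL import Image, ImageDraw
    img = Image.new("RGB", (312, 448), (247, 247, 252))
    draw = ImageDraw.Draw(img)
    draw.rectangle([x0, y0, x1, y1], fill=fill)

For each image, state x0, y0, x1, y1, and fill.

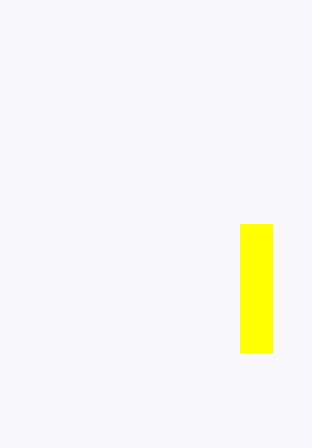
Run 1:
x0 = 240, y0 = 224, x1 = 272, y1 = 352, fill = 'yellow'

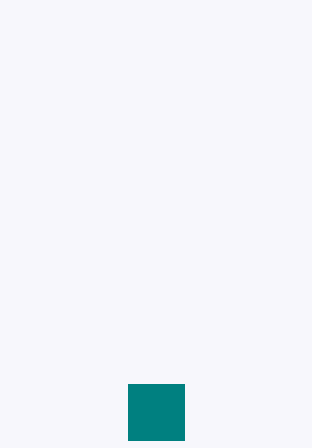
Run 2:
x0 = 128; y0 = 384; x1 = 184; y1 = 440; fill = 'teal'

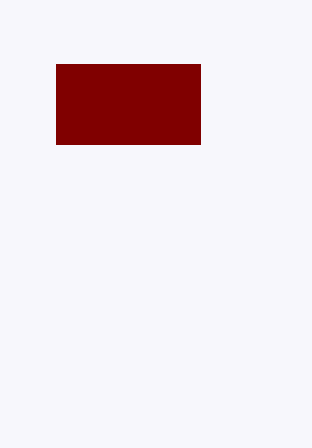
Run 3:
x0 = 56; y0 = 64; x1 = 200; y1 = 144; fill = 'maroon'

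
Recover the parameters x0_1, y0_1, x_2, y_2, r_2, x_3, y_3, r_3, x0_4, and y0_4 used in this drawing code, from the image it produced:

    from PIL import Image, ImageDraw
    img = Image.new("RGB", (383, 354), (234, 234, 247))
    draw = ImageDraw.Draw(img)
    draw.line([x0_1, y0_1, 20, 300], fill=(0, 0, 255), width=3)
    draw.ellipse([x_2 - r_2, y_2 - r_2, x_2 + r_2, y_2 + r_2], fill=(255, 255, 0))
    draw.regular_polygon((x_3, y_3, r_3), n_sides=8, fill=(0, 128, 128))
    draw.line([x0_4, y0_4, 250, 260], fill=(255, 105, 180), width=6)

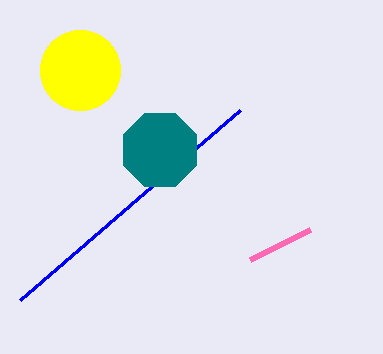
x0_1 = 240; y0_1 = 110; x_2 = 80; y_2 = 70; r_2 = 40; x_3 = 160; y_3 = 150; r_3 = 40; x0_4 = 310; y0_4 = 230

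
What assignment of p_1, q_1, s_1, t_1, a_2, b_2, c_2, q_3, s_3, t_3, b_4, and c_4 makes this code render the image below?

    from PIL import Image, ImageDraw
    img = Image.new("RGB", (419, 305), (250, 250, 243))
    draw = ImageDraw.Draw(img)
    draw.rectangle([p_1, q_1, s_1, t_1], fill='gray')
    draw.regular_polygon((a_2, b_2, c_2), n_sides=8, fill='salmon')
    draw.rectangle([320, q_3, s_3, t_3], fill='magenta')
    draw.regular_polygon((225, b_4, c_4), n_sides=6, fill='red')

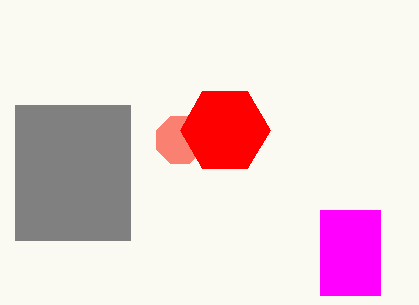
p_1 = 15; q_1 = 105; s_1 = 130; t_1 = 240; a_2 = 180; b_2 = 140; c_2 = 25; q_3 = 210; s_3 = 380; t_3 = 295; b_4 = 130; c_4 = 45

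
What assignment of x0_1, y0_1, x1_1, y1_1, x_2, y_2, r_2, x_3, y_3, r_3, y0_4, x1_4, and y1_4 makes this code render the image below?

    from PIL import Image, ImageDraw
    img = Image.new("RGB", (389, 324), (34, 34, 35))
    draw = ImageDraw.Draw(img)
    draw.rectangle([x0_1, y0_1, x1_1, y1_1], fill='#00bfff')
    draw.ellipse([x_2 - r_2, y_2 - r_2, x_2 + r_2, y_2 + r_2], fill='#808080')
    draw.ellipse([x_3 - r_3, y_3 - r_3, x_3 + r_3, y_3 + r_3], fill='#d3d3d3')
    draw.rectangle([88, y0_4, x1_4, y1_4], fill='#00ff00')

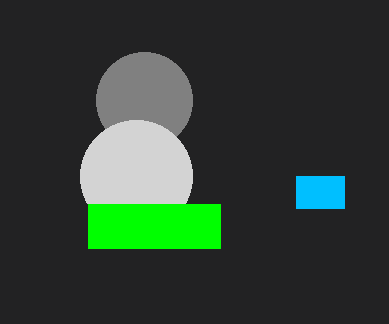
x0_1 = 296, y0_1 = 176, x1_1 = 344, y1_1 = 208, x_2 = 144, y_2 = 100, r_2 = 48, x_3 = 136, y_3 = 176, r_3 = 56, y0_4 = 204, x1_4 = 220, y1_4 = 248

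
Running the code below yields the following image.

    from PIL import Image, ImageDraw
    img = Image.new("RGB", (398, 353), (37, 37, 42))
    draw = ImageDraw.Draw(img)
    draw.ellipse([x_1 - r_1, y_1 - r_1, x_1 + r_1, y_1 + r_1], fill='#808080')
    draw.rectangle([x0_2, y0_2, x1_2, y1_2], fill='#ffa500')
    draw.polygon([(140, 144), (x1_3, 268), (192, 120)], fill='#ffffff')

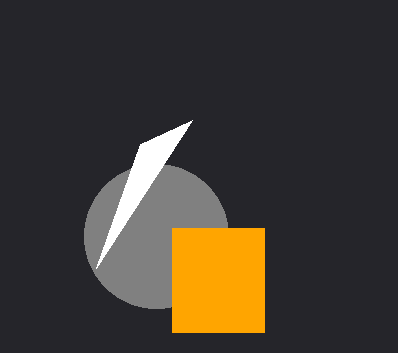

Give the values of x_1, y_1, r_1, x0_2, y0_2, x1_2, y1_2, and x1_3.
x_1 = 156; y_1 = 236; r_1 = 72; x0_2 = 172; y0_2 = 228; x1_2 = 264; y1_2 = 332; x1_3 = 96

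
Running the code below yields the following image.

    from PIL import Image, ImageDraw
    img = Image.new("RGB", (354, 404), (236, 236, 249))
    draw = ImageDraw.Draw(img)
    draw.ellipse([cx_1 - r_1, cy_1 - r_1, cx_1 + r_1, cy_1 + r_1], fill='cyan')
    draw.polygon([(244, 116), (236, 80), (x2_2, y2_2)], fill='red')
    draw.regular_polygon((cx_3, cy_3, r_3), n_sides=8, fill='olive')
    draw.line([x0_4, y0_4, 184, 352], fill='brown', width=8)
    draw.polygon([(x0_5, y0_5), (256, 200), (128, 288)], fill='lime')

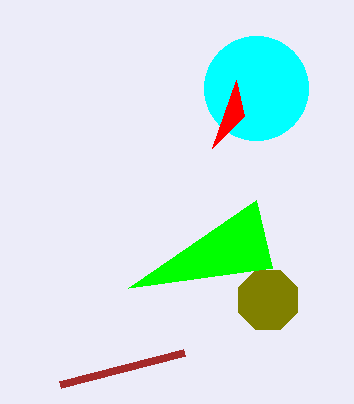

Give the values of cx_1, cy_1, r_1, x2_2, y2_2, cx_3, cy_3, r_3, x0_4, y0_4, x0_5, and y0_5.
cx_1 = 256; cy_1 = 88; r_1 = 52; x2_2 = 212; y2_2 = 148; cx_3 = 268; cy_3 = 300; r_3 = 32; x0_4 = 60; y0_4 = 384; x0_5 = 272; y0_5 = 268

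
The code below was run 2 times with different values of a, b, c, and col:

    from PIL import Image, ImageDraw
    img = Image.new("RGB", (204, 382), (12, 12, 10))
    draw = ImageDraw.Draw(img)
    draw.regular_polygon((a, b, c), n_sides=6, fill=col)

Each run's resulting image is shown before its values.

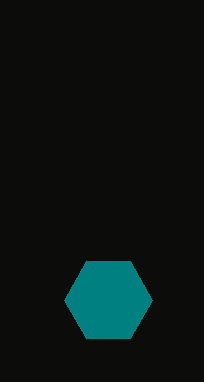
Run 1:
a = 108
b = 300
c = 44
col = 'teal'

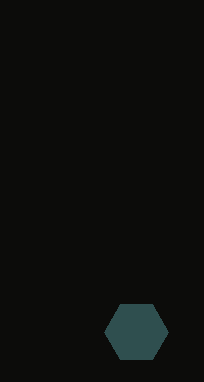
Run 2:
a = 136; b = 332; c = 32; col = 'darkslategray'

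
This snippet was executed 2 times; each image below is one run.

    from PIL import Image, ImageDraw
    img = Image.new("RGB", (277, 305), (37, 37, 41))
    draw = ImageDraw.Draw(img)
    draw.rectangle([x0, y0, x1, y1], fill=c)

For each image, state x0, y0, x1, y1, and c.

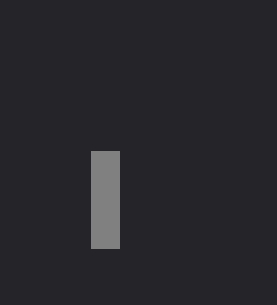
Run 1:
x0 = 91, y0 = 151, x1 = 119, y1 = 248, c = 'gray'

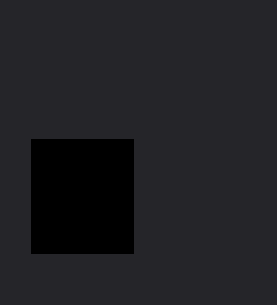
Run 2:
x0 = 31, y0 = 139, x1 = 133, y1 = 253, c = 'black'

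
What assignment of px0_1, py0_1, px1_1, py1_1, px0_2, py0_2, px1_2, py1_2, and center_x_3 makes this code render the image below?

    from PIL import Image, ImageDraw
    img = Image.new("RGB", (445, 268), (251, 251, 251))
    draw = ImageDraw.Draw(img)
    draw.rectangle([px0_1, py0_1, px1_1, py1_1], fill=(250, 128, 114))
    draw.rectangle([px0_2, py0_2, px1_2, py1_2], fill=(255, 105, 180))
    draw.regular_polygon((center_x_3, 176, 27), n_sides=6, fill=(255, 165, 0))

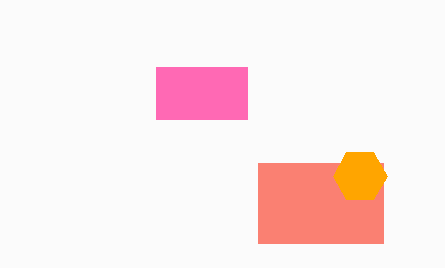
px0_1 = 258
py0_1 = 163
px1_1 = 383
py1_1 = 243
px0_2 = 156
py0_2 = 67
px1_2 = 247
py1_2 = 119
center_x_3 = 360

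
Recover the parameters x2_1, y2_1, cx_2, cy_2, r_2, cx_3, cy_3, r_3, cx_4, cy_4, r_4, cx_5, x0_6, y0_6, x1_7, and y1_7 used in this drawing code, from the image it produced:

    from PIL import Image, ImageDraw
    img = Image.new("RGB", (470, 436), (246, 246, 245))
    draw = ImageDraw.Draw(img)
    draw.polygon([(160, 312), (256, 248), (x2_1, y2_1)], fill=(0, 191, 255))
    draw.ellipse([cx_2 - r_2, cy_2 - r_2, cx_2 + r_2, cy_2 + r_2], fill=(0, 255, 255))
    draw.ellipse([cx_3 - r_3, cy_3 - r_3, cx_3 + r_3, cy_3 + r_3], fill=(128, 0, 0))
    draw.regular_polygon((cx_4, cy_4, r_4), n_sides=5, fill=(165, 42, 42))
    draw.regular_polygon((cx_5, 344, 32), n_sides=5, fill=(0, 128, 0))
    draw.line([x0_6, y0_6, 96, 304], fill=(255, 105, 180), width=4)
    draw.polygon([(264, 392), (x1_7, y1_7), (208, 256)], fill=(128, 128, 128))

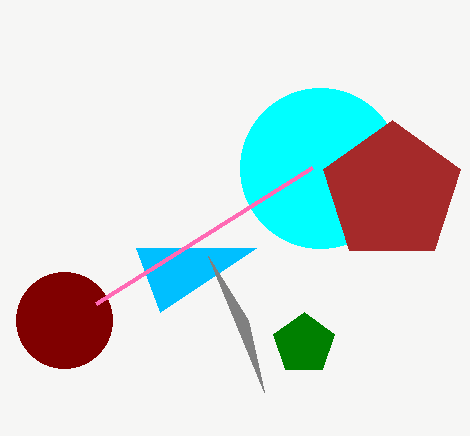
x2_1 = 136, y2_1 = 248, cx_2 = 320, cy_2 = 168, r_2 = 80, cx_3 = 64, cy_3 = 320, r_3 = 48, cx_4 = 392, cy_4 = 192, r_4 = 72, cx_5 = 304, x0_6 = 312, y0_6 = 168, x1_7 = 248, y1_7 = 320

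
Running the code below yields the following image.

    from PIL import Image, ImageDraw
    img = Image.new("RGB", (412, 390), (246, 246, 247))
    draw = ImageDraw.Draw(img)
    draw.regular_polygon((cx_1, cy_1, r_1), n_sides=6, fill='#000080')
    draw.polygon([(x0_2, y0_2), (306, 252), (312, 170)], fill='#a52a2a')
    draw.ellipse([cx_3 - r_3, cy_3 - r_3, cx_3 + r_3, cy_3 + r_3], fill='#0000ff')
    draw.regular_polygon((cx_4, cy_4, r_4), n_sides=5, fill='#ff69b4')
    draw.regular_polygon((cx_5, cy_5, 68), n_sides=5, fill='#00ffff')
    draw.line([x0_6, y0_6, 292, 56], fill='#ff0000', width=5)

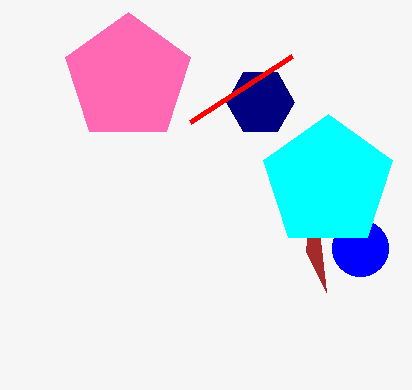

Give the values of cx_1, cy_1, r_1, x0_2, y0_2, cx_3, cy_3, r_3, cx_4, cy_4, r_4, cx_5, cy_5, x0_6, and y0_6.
cx_1 = 260; cy_1 = 102; r_1 = 34; x0_2 = 326; y0_2 = 292; cx_3 = 360; cy_3 = 248; r_3 = 28; cx_4 = 128; cy_4 = 78; r_4 = 66; cx_5 = 328; cy_5 = 182; x0_6 = 190; y0_6 = 122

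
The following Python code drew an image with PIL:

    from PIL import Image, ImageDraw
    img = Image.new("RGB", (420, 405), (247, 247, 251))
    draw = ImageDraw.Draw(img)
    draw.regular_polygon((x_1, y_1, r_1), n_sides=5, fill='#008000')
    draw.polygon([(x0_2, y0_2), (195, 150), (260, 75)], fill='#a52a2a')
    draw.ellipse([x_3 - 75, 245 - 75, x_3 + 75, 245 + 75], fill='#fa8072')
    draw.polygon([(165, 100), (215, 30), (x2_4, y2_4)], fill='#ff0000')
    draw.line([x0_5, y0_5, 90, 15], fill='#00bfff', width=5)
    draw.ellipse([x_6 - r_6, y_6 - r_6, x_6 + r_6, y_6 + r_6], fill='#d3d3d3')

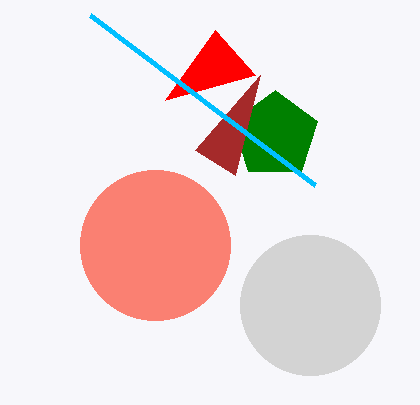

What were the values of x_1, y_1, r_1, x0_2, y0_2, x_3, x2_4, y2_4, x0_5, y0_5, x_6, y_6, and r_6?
x_1 = 275, y_1 = 135, r_1 = 45, x0_2 = 235, y0_2 = 175, x_3 = 155, x2_4 = 255, y2_4 = 75, x0_5 = 315, y0_5 = 185, x_6 = 310, y_6 = 305, r_6 = 70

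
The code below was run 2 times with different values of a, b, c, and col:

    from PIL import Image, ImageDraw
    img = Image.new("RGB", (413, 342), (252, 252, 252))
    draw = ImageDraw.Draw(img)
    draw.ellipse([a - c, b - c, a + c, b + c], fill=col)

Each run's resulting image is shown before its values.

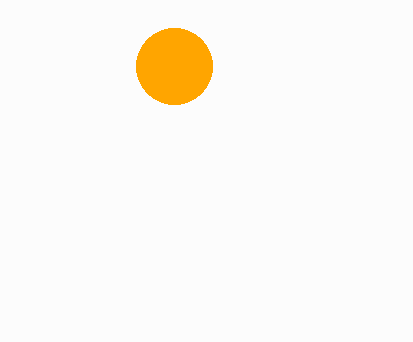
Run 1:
a = 174; b = 66; c = 38; col = 'orange'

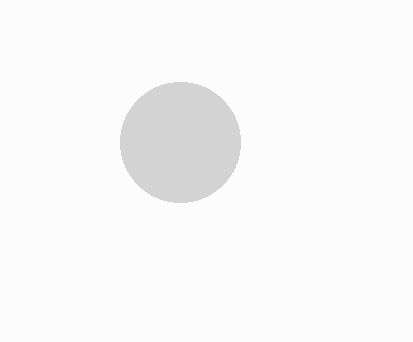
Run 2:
a = 180; b = 142; c = 60; col = 'lightgray'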